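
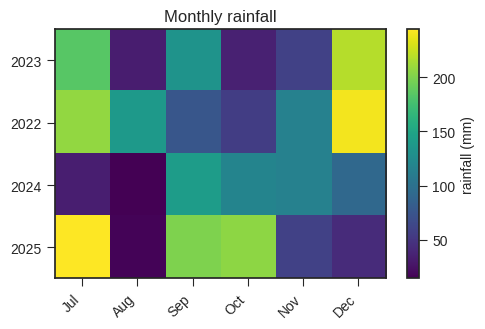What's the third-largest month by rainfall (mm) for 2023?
Sep

Top 4 for 2023: Dec ≈ 220, Jul ≈ 180, Sep ≈ 140, Nov ≈ 60.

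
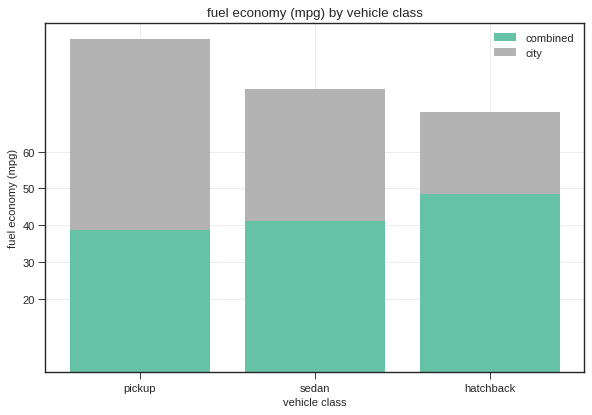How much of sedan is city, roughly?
city top ≈ 80, bottom ≈ 40; segment ≈ 40.

≈ 40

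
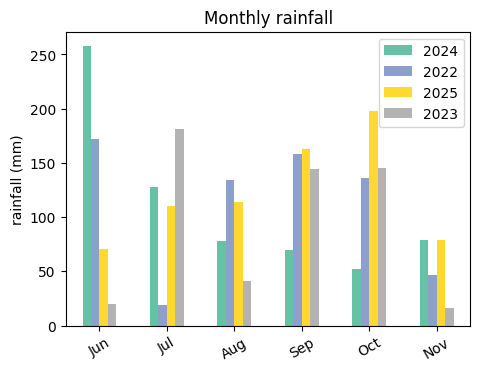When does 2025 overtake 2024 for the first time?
Jul: 2025 ≈ 100 vs 2024 ≈ 125 (not yet); Aug: 2025 ≈ 125 vs 2024 ≈ 75 (first crossover).

Aug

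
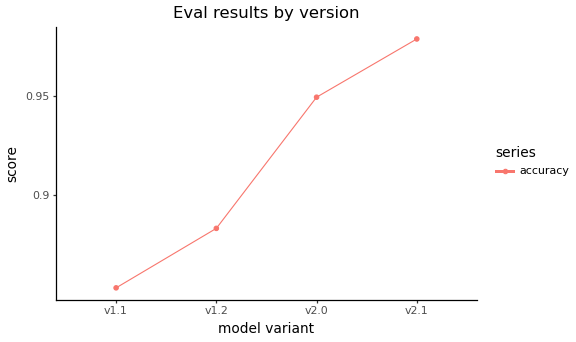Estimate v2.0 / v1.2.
v2.0 ≈ 0.94, v1.2 ≈ 0.88; 0.94/0.88 ≈ 1.07.

≈ 1.07×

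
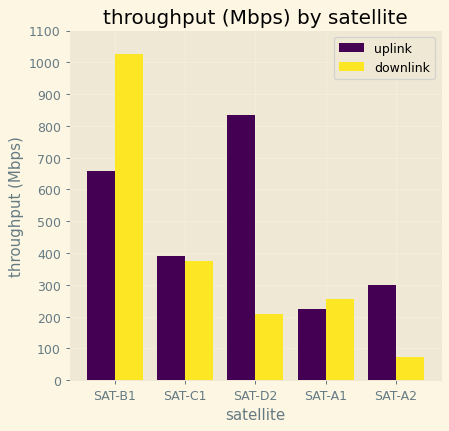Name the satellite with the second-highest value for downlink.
Top 3 for downlink: SAT-B1 ≈ 1000, SAT-C1 ≈ 400, SAT-A1 ≈ 300.

SAT-C1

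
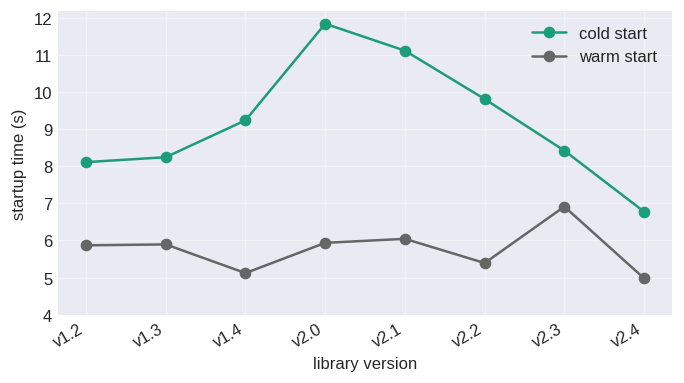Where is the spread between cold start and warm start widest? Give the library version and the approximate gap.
v2.0: cold start ≈ 12, warm start ≈ 6 → gap ≈ 6. Next-largest (v2.1) is only ≈ 5.

v2.0, ≈ 6 s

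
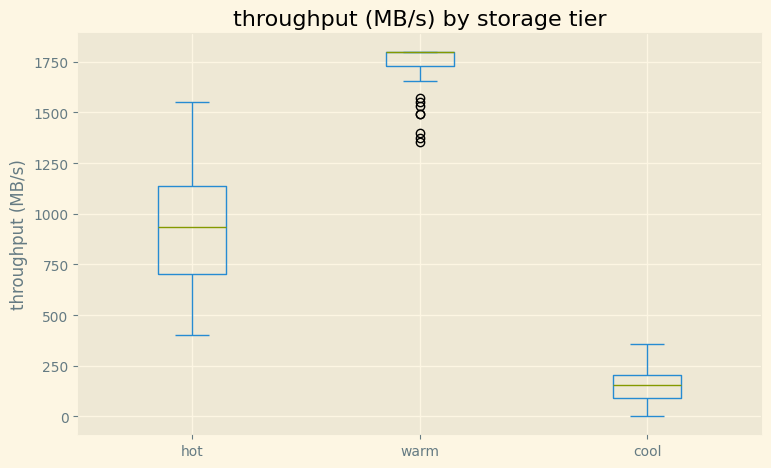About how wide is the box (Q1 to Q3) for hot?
≈ 400

Q3 ≈ 1200, Q1 ≈ 800; IQR ≈ 400.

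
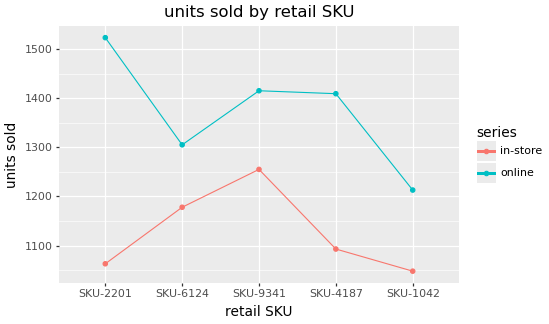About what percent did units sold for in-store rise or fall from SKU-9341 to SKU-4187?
≈ -12%

SKU-9341 ≈ 1250, SKU-4187 ≈ 1100; (1100 − 1250) / 1250 ≈ -12%.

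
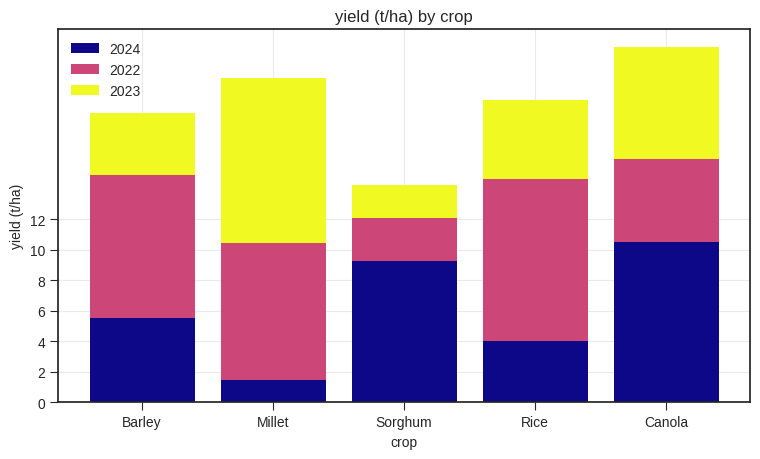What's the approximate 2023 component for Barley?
2023 top ≈ 18, bottom ≈ 14; segment ≈ 4.

≈ 4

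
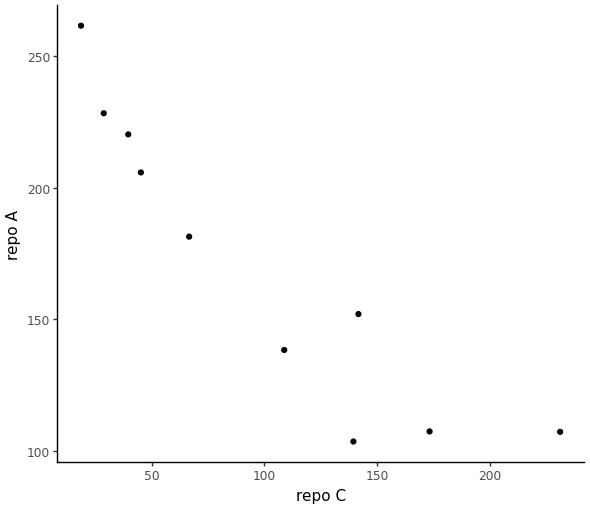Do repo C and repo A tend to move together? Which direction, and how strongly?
negative, strong

Points are negatively correlated; strong (|r| ≈ 0.9).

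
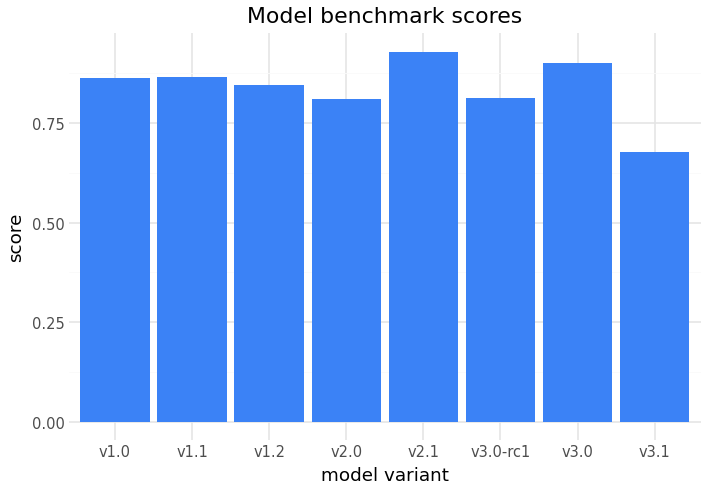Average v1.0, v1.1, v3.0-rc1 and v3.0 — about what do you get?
≈ 0.88

(0.9 + 0.9 + 0.8 + 0.9) / 4 ≈ 0.88.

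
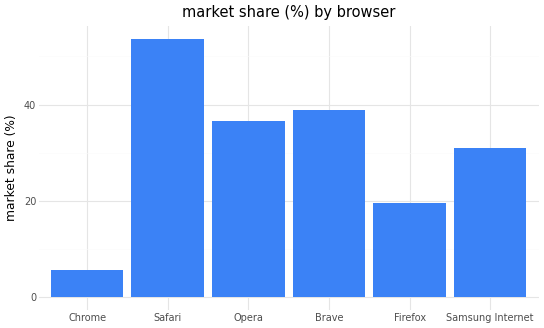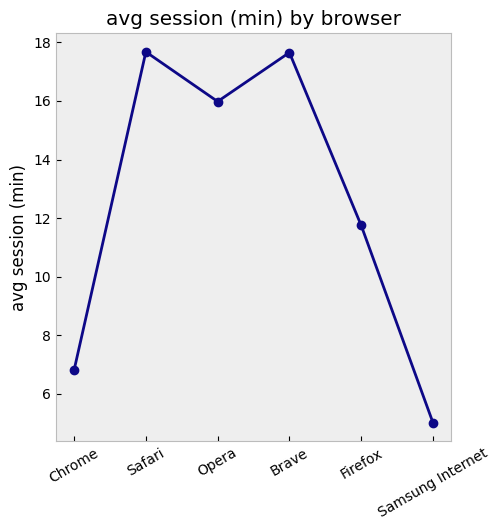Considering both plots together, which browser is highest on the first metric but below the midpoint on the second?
Samsung Internet

Chart 2 median avg session (min) ≈ 14; below-median browsers: Chrome, Firefox, Samsung Internet. Among those, Samsung Internet has the highest market share (%) (≈ 30).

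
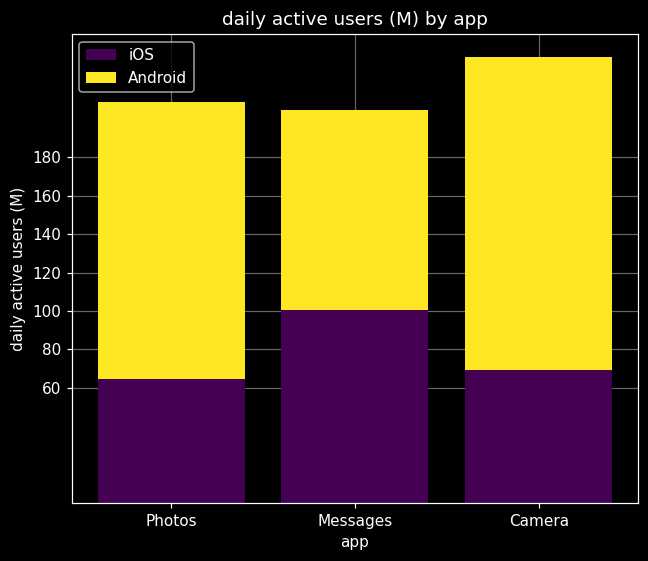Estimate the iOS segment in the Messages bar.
≈ 100

iOS top ≈ 100, bottom ≈ 0; segment ≈ 100.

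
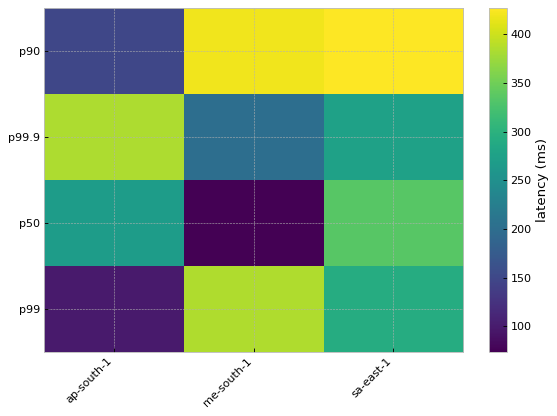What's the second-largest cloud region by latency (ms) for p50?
ap-south-1

Top 3 for p50: sa-east-1 ≈ 350, ap-south-1 ≈ 250, me-south-1 ≈ 50.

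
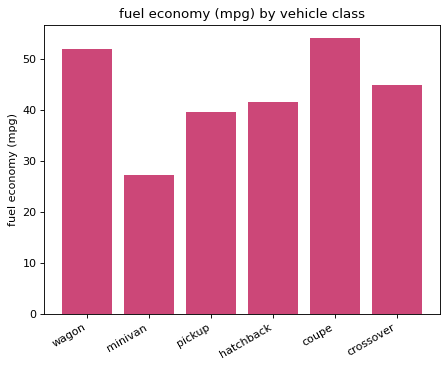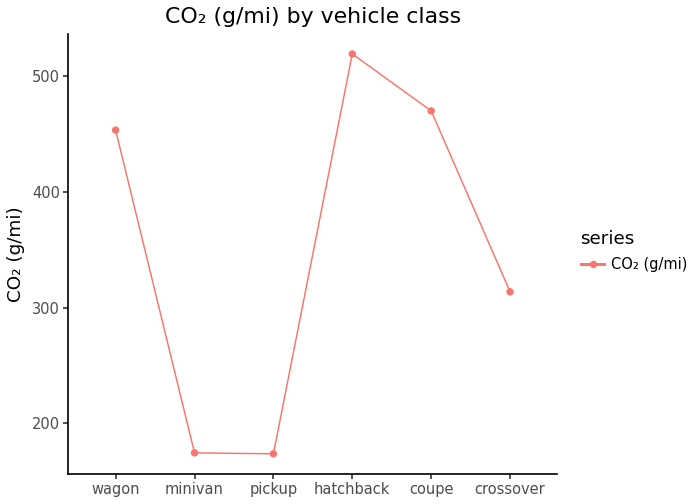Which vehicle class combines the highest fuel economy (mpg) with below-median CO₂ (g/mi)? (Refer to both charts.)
Chart 2 median CO₂ (g/mi) ≈ 400; below-median vehicle classes: minivan, pickup, crossover. Among those, crossover has the highest fuel economy (mpg) (≈ 45).

crossover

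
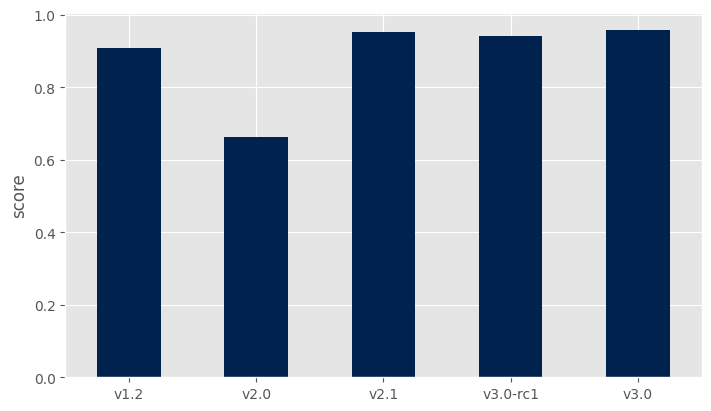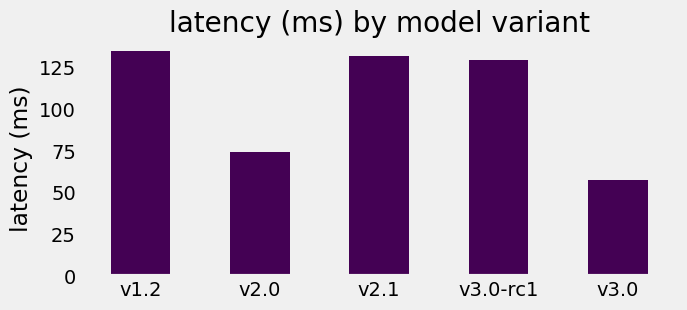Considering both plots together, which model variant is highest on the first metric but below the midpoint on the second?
v3.0

Chart 2 median latency (ms) ≈ 120; below-median model variants: v2.0, v3.0. Among those, v3.0 has the highest score (≈ 1).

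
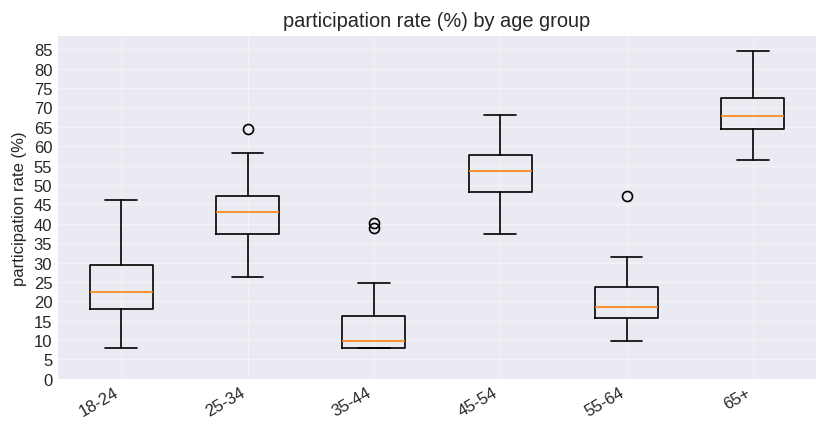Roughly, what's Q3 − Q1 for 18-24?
≈ 10

Q3 ≈ 30, Q1 ≈ 20; IQR ≈ 10.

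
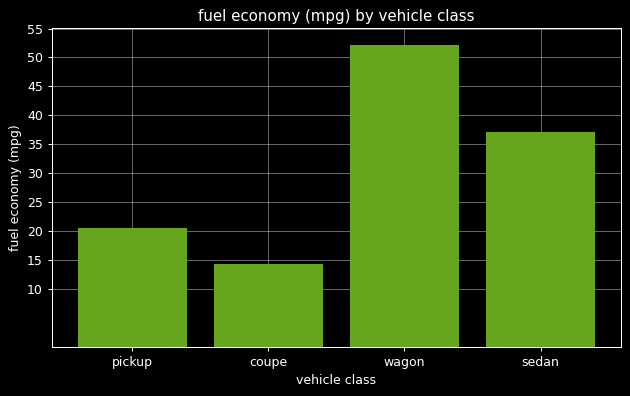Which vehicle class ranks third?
Top 4: wagon ≈ 50, sedan ≈ 35, pickup ≈ 20, coupe ≈ 15.

pickup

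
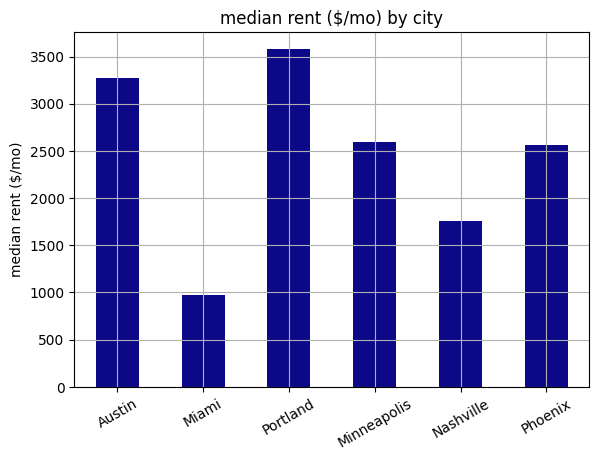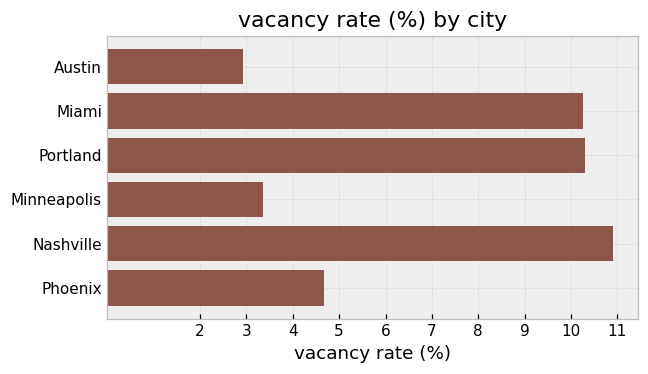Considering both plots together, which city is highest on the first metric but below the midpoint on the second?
Chart 2 median vacancy rate (%) ≈ 7; below-median cities: Austin, Minneapolis, Phoenix. Among those, Austin has the highest median rent ($/mo) (≈ 3500).

Austin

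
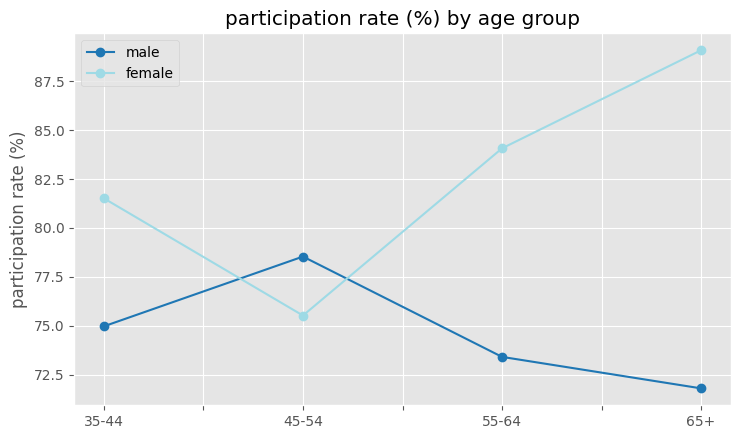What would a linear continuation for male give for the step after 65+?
Last three: 78, 74, 72 → slope ≈ -3/step → next ≈ 69.

≈ 69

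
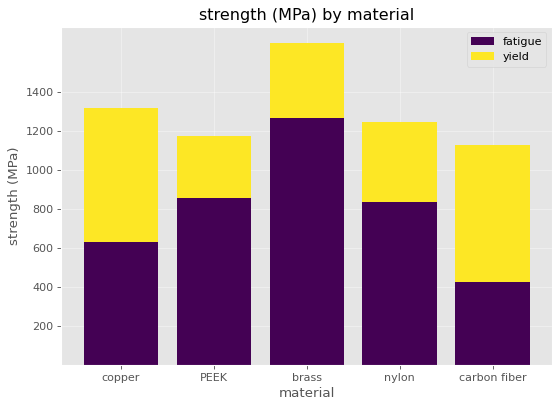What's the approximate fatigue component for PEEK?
≈ 800

fatigue top ≈ 800, bottom ≈ 0; segment ≈ 800.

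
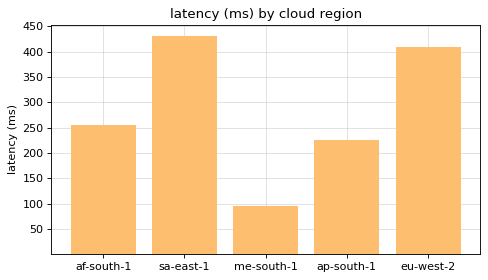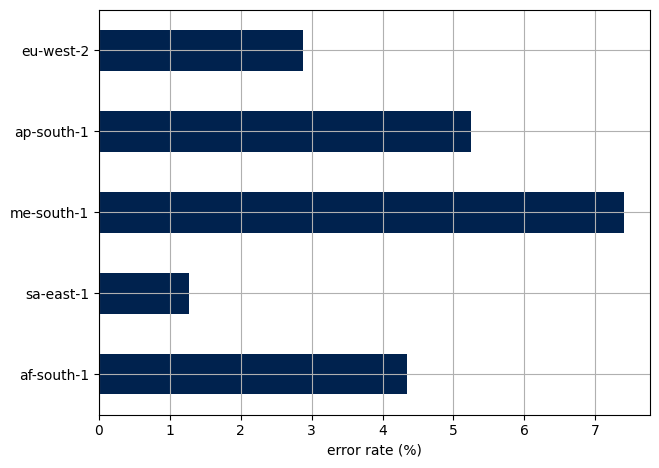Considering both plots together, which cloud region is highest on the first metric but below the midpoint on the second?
sa-east-1

Chart 2 median error rate (%) ≈ 4; below-median cloud regions: sa-east-1, eu-west-2. Among those, sa-east-1 has the highest latency (ms) (≈ 450).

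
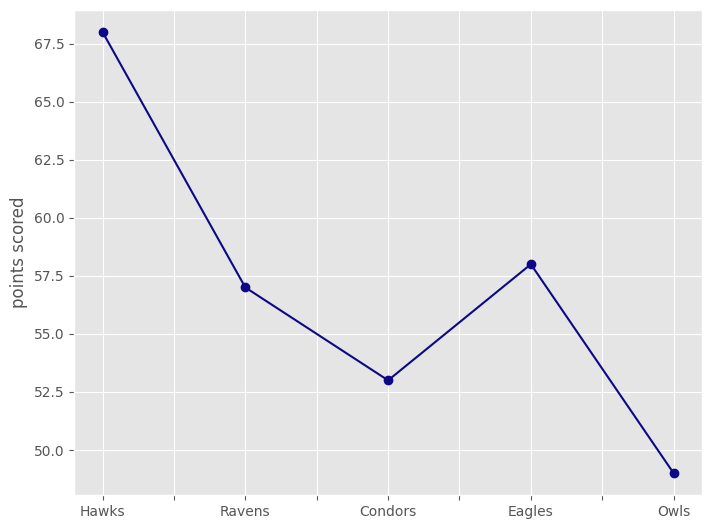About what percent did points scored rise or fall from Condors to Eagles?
≈ +11.5%

Condors ≈ 52, Eagles ≈ 58; (58 − 52) / 52 ≈ +11.5%.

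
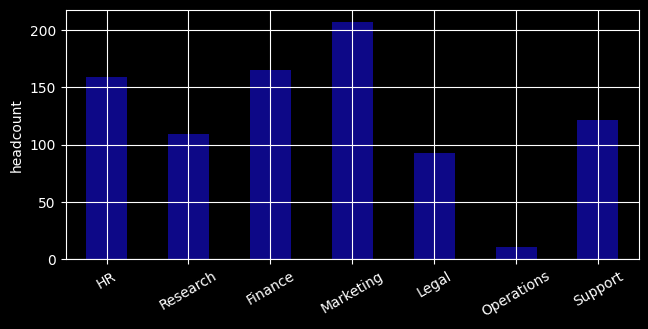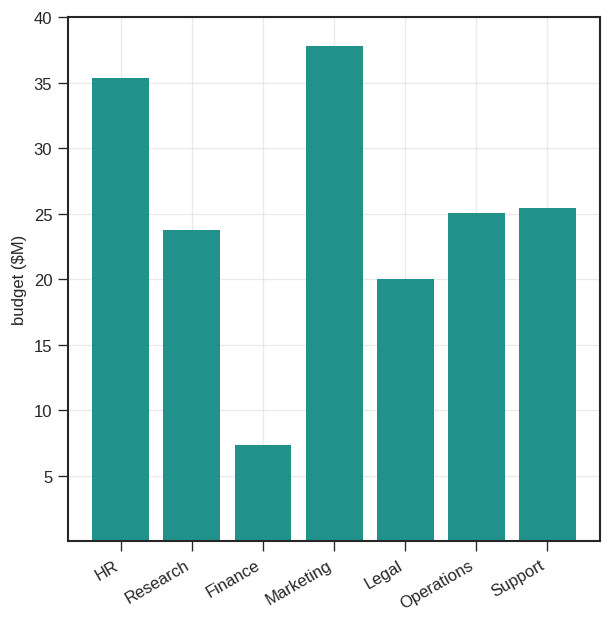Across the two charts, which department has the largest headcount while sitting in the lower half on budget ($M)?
Chart 2 median budget ($M) ≈ 25; below-median departments: Research, Finance, Legal. Among those, Finance has the highest headcount (≈ 160).

Finance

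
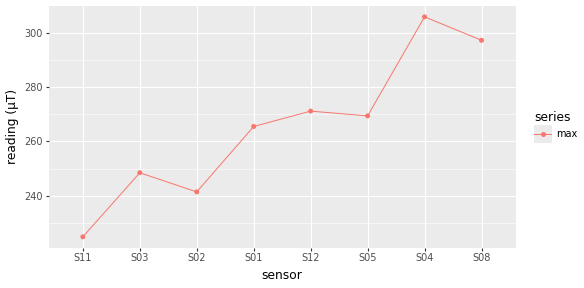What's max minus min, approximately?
Max S04 ≈ 310, min S11 ≈ 220; range ≈ 90.

≈ 90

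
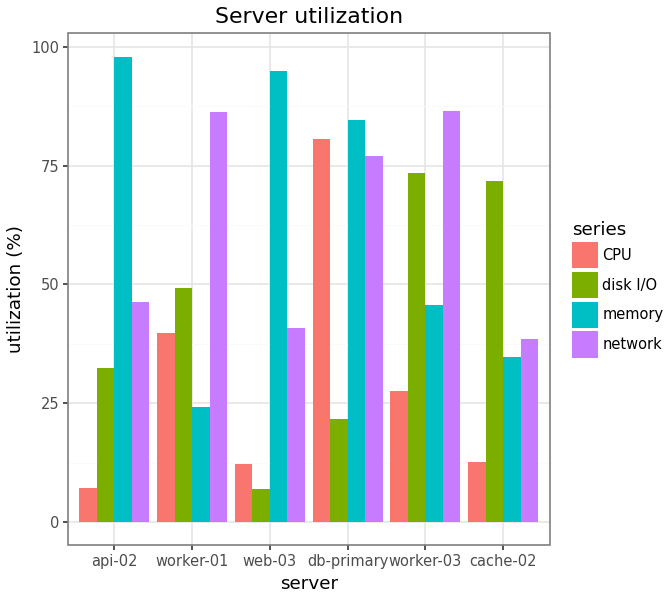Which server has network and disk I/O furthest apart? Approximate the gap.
db-primary: network ≈ 80, disk I/O ≈ 20 → gap ≈ 60. Next-largest (worker-01) is only ≈ 40.

db-primary, ≈ 60 %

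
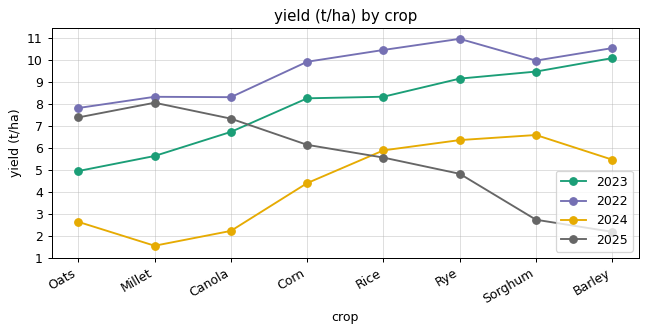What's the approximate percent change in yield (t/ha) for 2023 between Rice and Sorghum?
≈ +12.5%

Rice ≈ 8, Sorghum ≈ 9; (9 − 8) / 8 ≈ +12.5%.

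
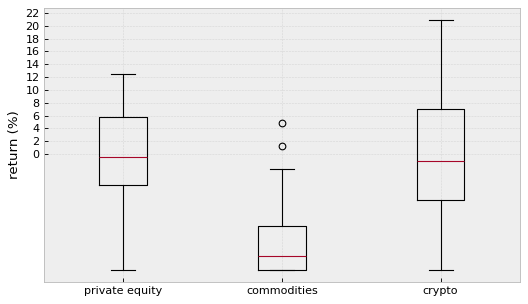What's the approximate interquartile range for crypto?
≈ 16

Q3 ≈ 8, Q1 ≈ -8; IQR ≈ 16.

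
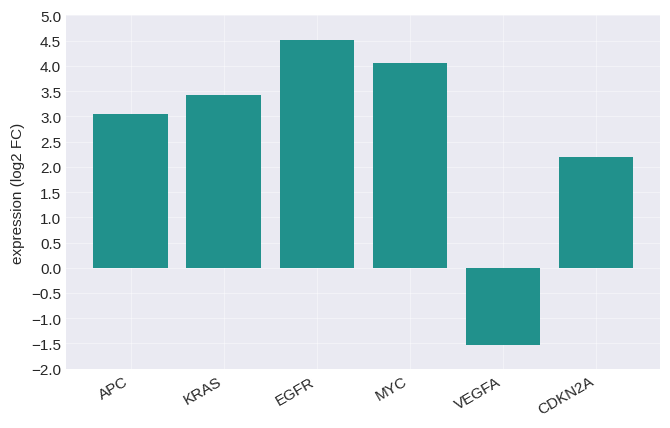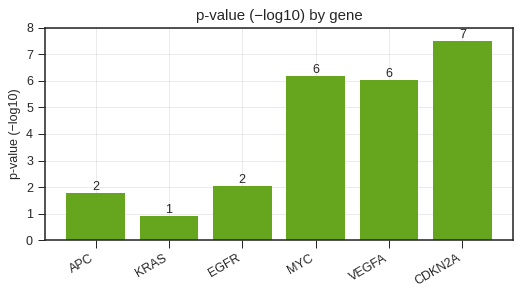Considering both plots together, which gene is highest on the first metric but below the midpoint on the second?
EGFR

Chart 2 median p-value (−log10) ≈ 4; below-median genes: APC, KRAS, EGFR. Among those, EGFR has the highest expression (log2 FC) (≈ 4.5).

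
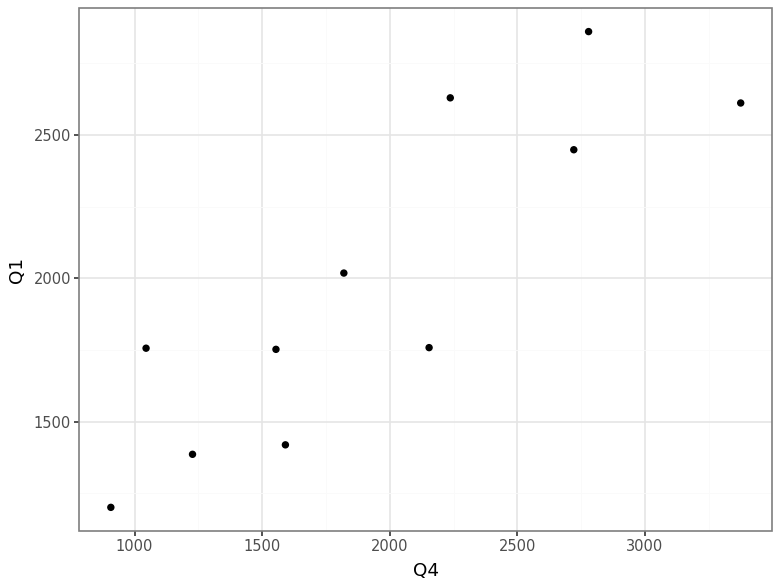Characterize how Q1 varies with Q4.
positive, strong

Points are positively correlated; strong (|r| ≈ 0.9).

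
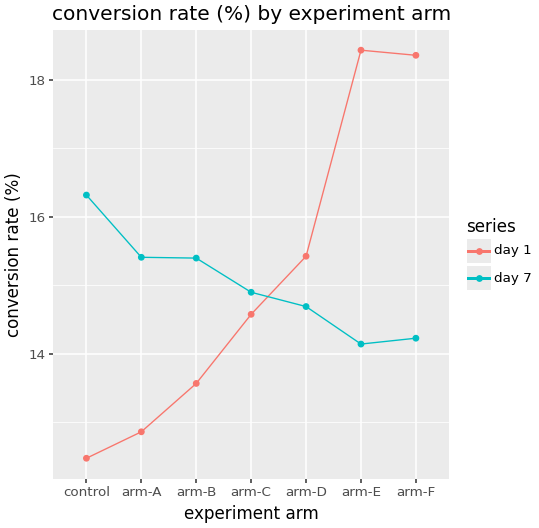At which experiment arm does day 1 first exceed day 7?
arm-D

arm-C: day 1 ≈ 14.5 vs day 7 ≈ 15.0 (not yet); arm-D: day 1 ≈ 15.5 vs day 7 ≈ 14.5 (first crossover).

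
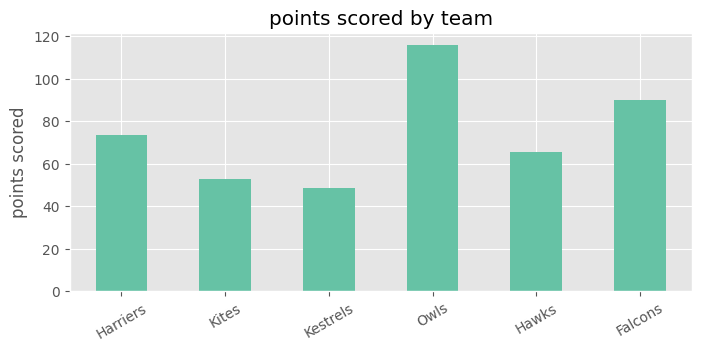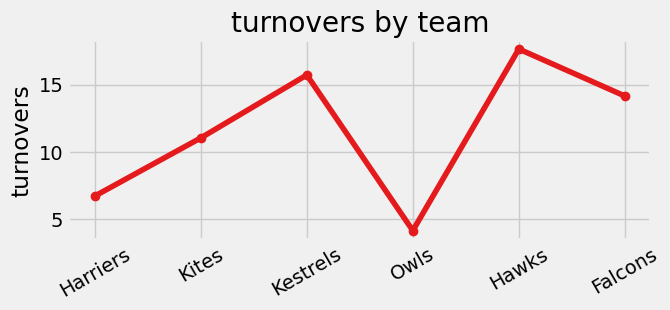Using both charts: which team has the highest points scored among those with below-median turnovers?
Owls

Chart 2 median turnovers ≈ 12; below-median teams: Harriers, Kites, Owls. Among those, Owls has the highest points scored (≈ 120).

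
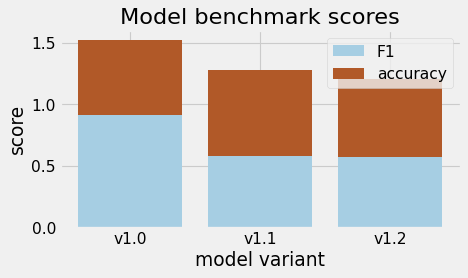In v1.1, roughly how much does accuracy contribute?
accuracy top ≈ 1.2, bottom ≈ 0.6; segment ≈ 0.6.

≈ 0.6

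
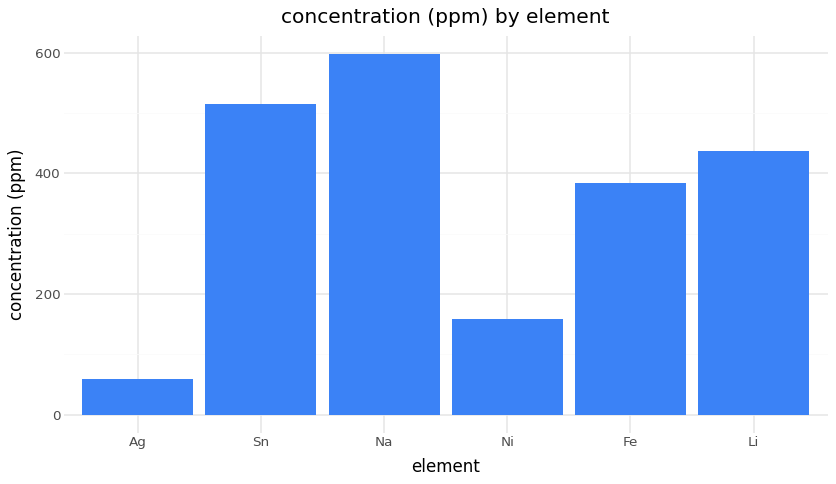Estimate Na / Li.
Na ≈ 600, Li ≈ 450; 600/450 ≈ 1.33.

≈ 1.33×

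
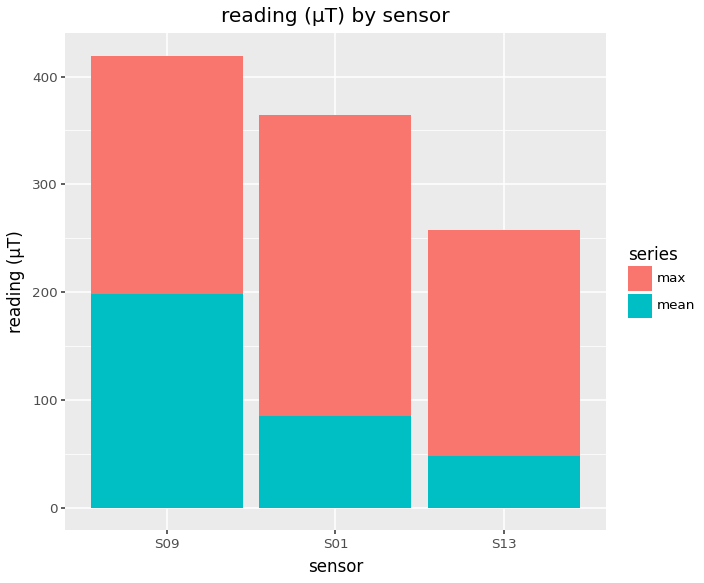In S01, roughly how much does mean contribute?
mean top ≈ 100, bottom ≈ 0; segment ≈ 100.

≈ 100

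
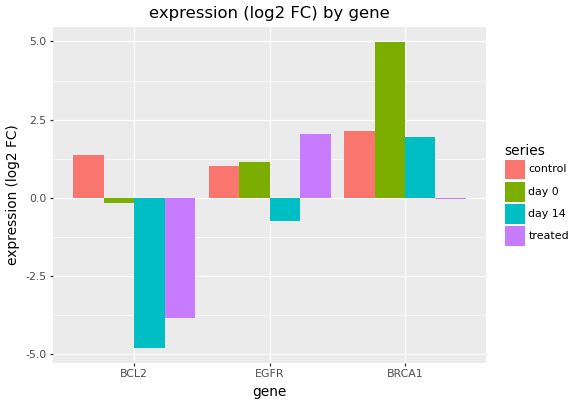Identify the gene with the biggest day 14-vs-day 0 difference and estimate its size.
BCL2, ≈ 5 log2 FC

BCL2: day 14 ≈ -5, day 0 ≈ 0 → gap ≈ 5. Next-largest (BRCA1) is only ≈ 3.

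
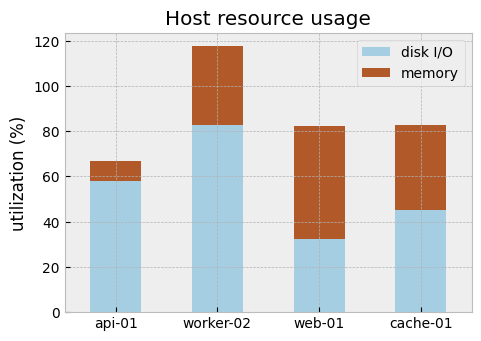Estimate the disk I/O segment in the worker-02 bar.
≈ 80

disk I/O top ≈ 80, bottom ≈ 0; segment ≈ 80.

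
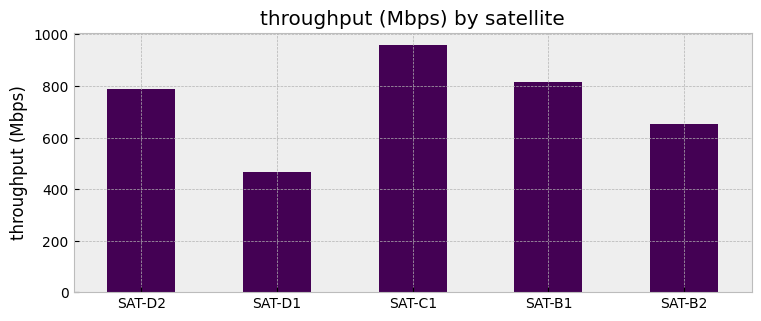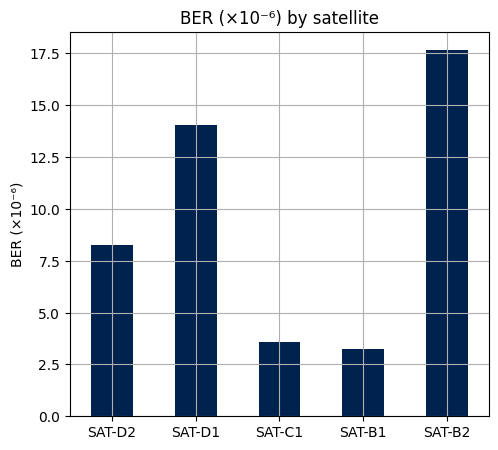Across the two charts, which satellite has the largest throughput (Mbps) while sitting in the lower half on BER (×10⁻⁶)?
Chart 2 median BER (×10⁻⁶) ≈ 8; below-median satellites: SAT-C1, SAT-B1. Among those, SAT-C1 has the highest throughput (Mbps) (≈ 1000).

SAT-C1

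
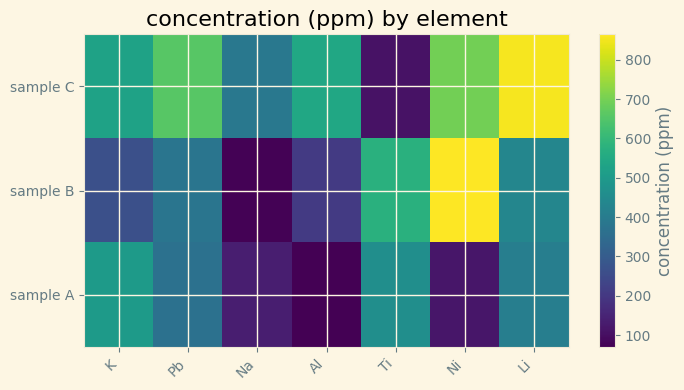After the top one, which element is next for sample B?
Top 3 for sample B: Ni ≈ 900, Ti ≈ 600, Li ≈ 400.

Ti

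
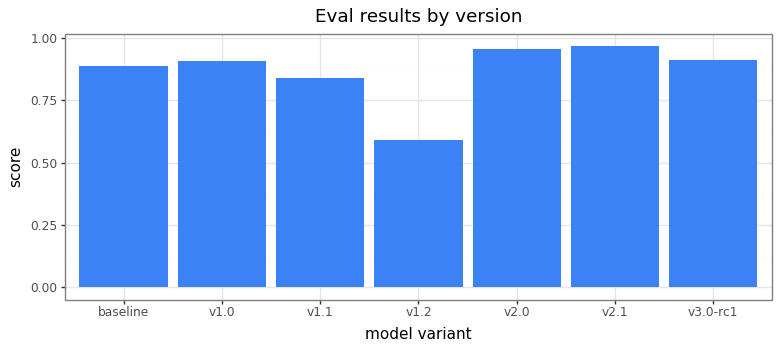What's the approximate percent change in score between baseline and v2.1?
≈ +11.1%

baseline ≈ 0.9, v2.1 ≈ 1.0; (1.0 − 0.9) / 0.9 ≈ +11.1%.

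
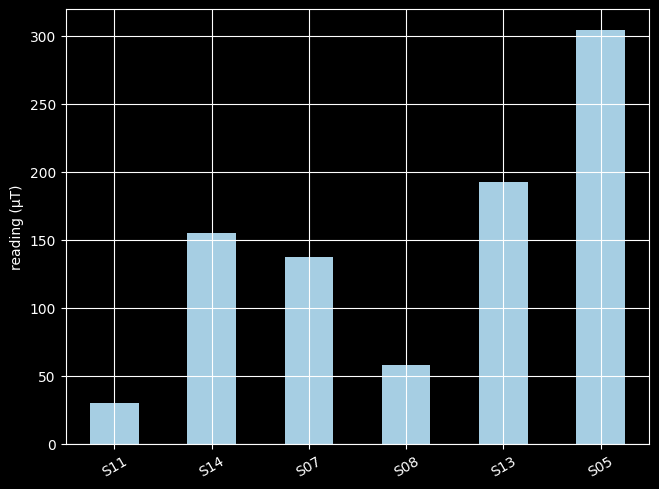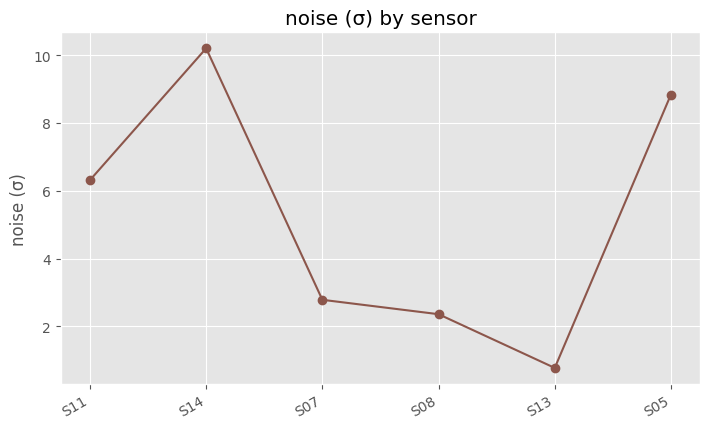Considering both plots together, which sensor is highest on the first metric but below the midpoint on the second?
S13

Chart 2 median noise (σ) ≈ 5; below-median sensors: S07, S08, S13. Among those, S13 has the highest reading (µT) (≈ 200).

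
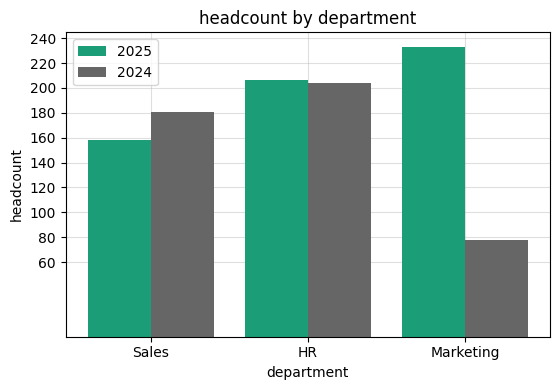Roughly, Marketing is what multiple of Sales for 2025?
≈ 1.5×

Marketing ≈ 240, Sales ≈ 160; 240/160 ≈ 1.5.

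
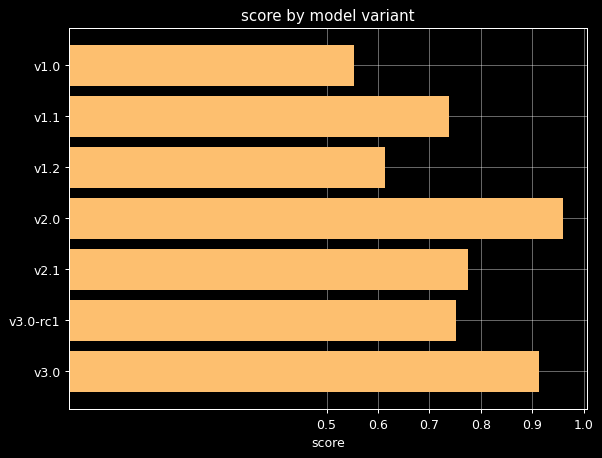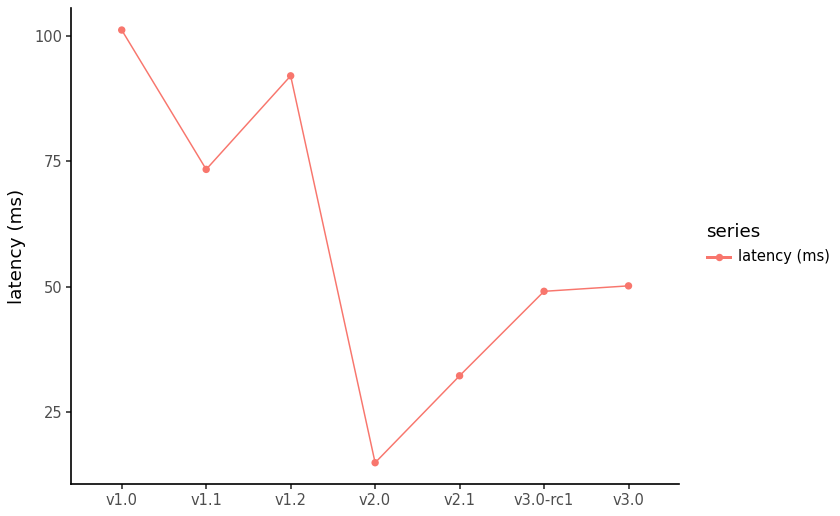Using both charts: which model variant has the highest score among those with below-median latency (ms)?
Chart 2 median latency (ms) ≈ 50; below-median model variants: v2.0, v2.1, v3.0-rc1. Among those, v2.0 has the highest score (≈ 1).

v2.0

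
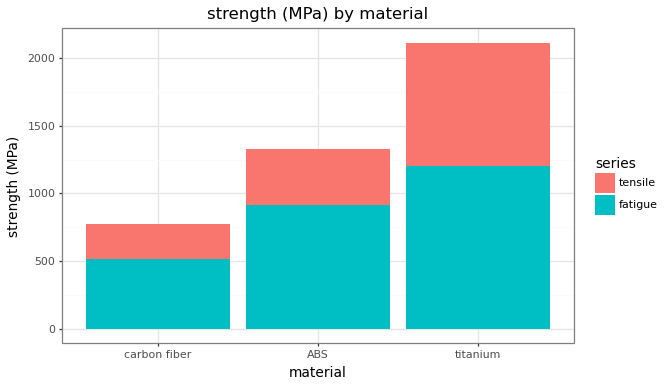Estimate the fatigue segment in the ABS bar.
fatigue top ≈ 1000, bottom ≈ 0; segment ≈ 1000.

≈ 1000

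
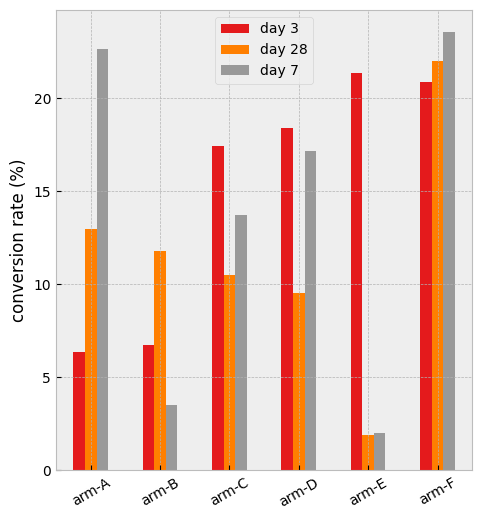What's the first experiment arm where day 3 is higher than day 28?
arm-B: day 3 ≈ 6 vs day 28 ≈ 12 (not yet); arm-C: day 3 ≈ 18 vs day 28 ≈ 10 (first crossover).

arm-C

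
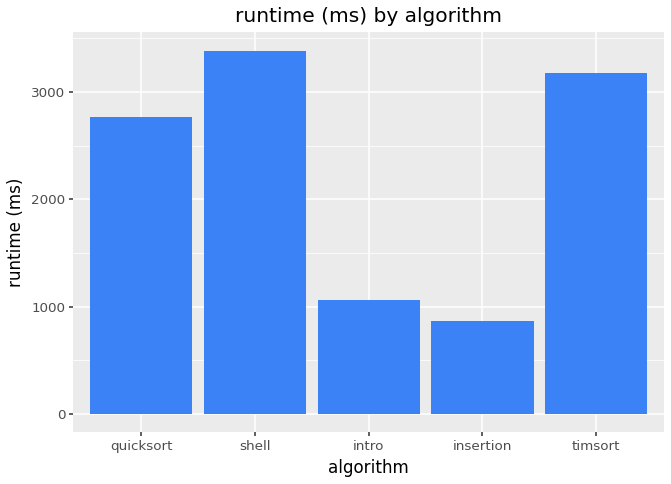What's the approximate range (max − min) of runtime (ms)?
Max shell ≈ 3500, min insertion ≈ 1000; range ≈ 2500.

≈ 2500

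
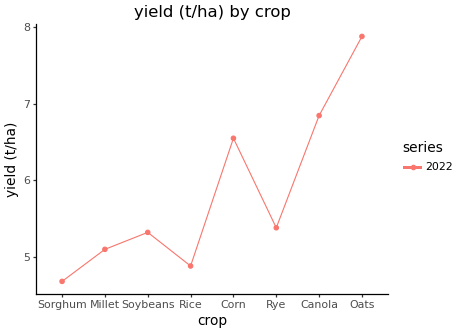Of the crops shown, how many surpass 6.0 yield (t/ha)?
3

Above 6.0: Corn, Canola, Oats.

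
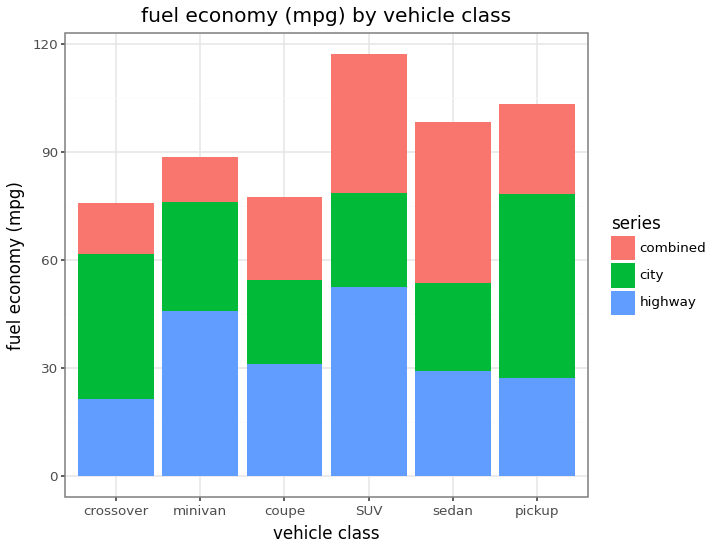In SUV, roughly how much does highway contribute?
≈ 50

highway top ≈ 50, bottom ≈ 0; segment ≈ 50.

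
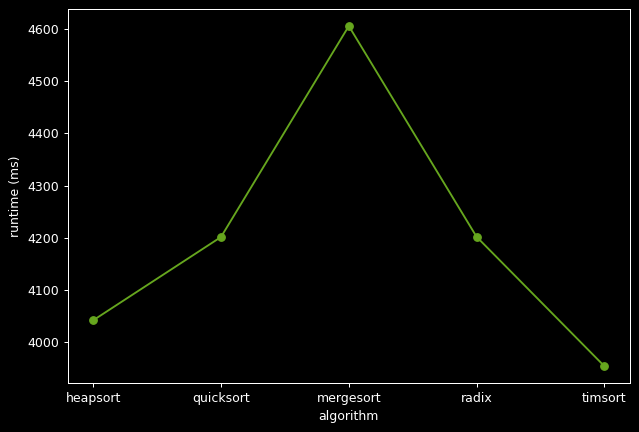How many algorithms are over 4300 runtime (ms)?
Above 4300: mergesort.

1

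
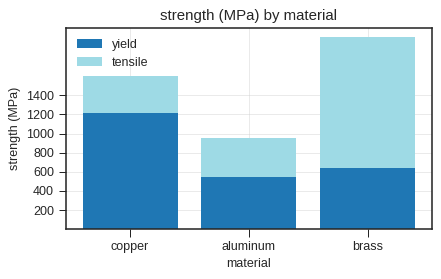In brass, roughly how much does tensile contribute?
≈ 1400

tensile top ≈ 2000, bottom ≈ 600; segment ≈ 1400.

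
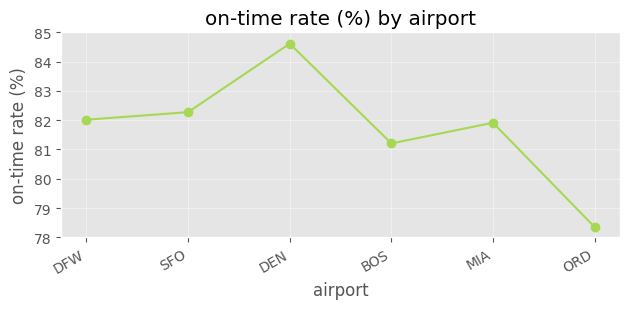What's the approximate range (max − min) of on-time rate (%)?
Max DEN ≈ 85, min ORD ≈ 78; range ≈ 7.

≈ 7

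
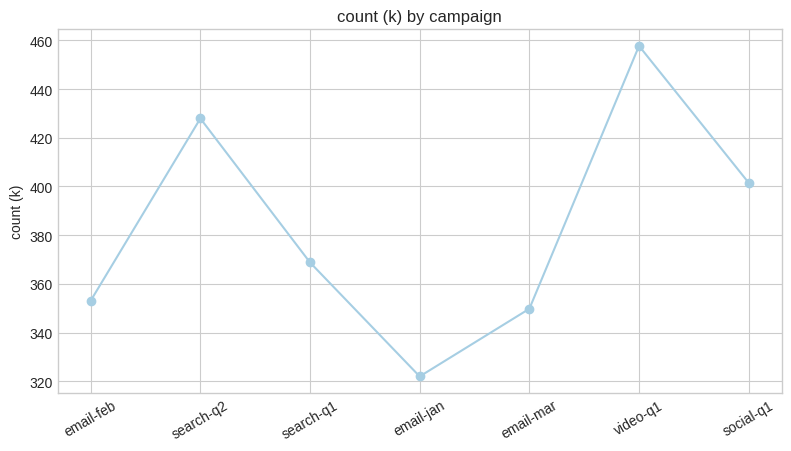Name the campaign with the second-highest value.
Top 3: video-q1 ≈ 460, search-q2 ≈ 420, social-q1 ≈ 400.

search-q2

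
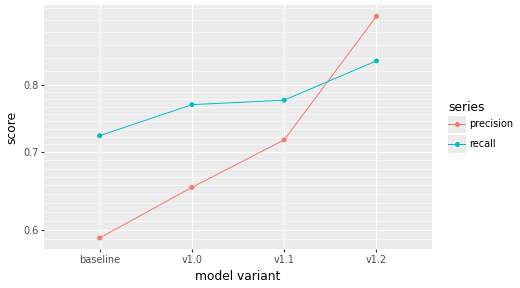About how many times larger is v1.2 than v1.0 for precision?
≈ 1.38×

v1.2 ≈ 0.90, v1.0 ≈ 0.65; 0.90/0.65 ≈ 1.38.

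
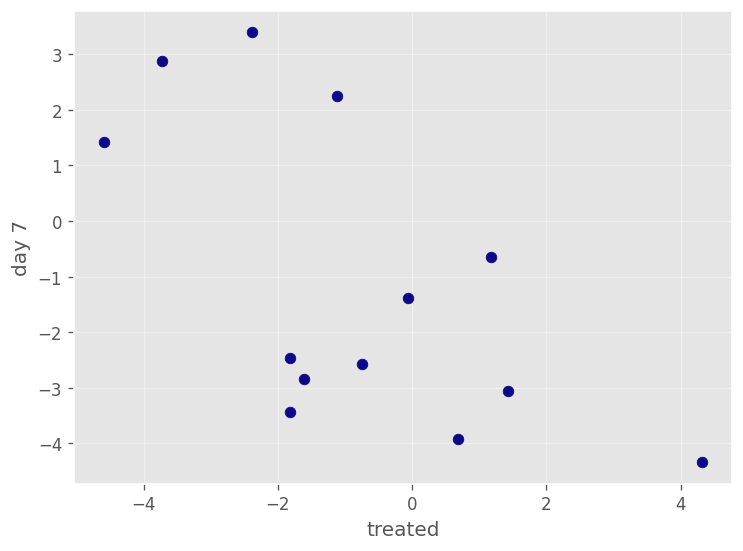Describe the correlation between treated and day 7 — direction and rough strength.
Points are negatively correlated; moderate (|r| ≈ 0.6).

negative, moderate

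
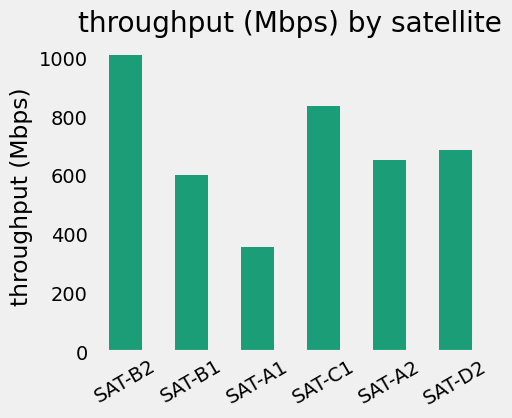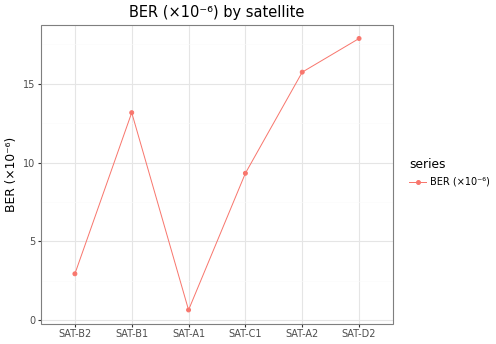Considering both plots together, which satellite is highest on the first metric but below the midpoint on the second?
SAT-B2

Chart 2 median BER (×10⁻⁶) ≈ 12; below-median satellites: SAT-B2, SAT-A1, SAT-C1. Among those, SAT-B2 has the highest throughput (Mbps) (≈ 1000).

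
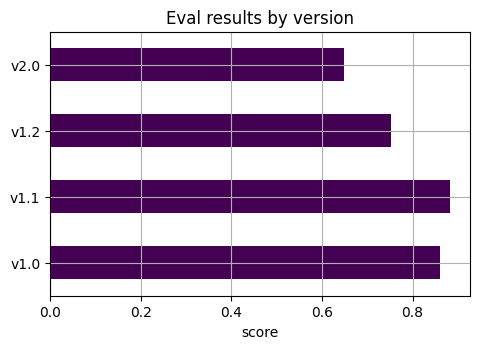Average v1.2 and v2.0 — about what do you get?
(0.8 + 0.6) / 2 ≈ 0.7.

≈ 0.7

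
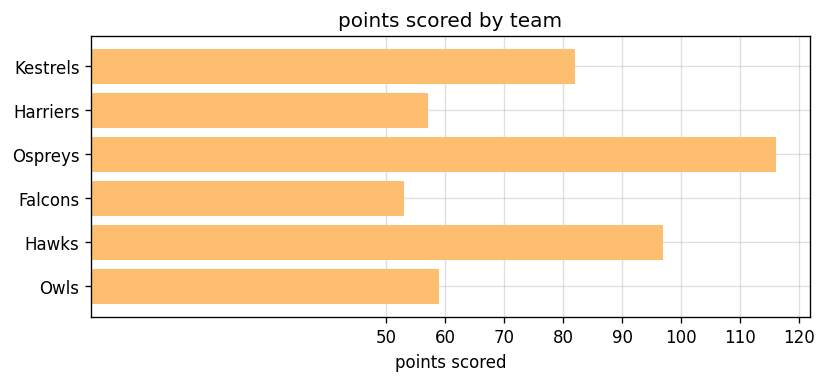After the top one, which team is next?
Hawks

Top 3: Ospreys ≈ 120, Hawks ≈ 100, Kestrels ≈ 80.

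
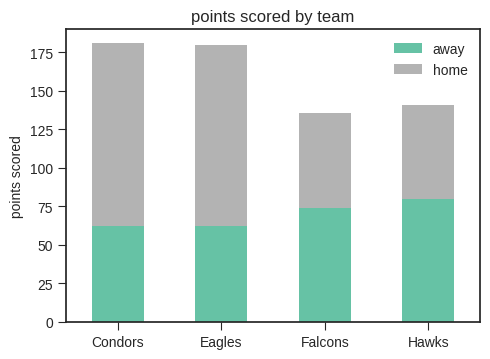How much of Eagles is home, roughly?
home top ≈ 180, bottom ≈ 60; segment ≈ 120.

≈ 120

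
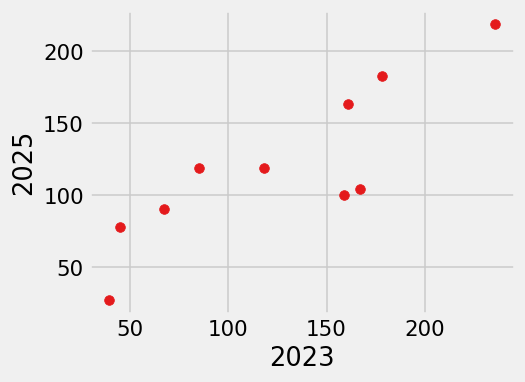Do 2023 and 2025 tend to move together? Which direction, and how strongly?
Points are positively correlated; strong (|r| ≈ 0.9).

positive, strong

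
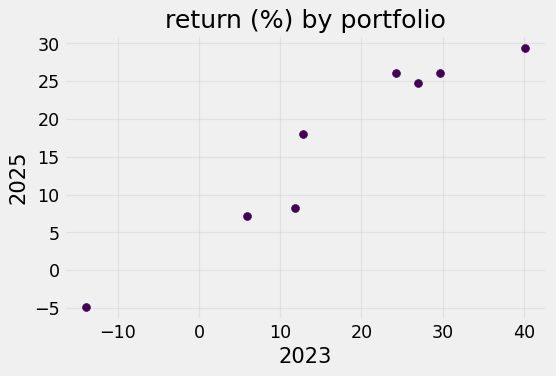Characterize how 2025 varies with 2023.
positive, strong

Points are positively correlated; strong (|r| ≈ 1.0).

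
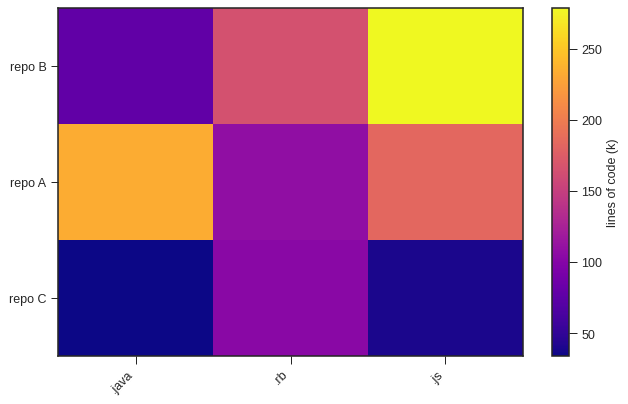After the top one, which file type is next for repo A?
Top 3 for repo A: .java ≈ 225, .js ≈ 175, .rb ≈ 100.

.js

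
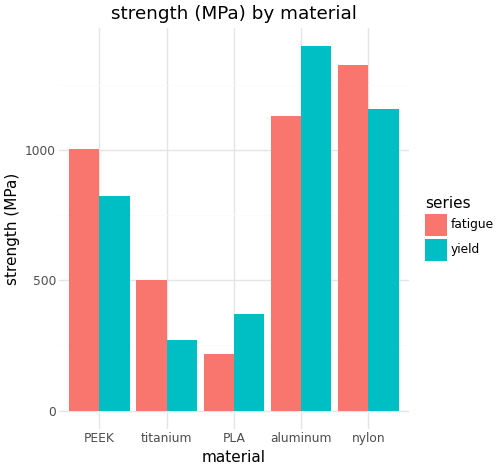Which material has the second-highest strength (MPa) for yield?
nylon

Top 3 for yield: aluminum ≈ 1400, nylon ≈ 1200, PEEK ≈ 800.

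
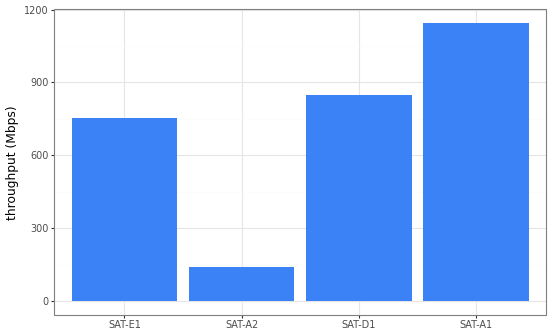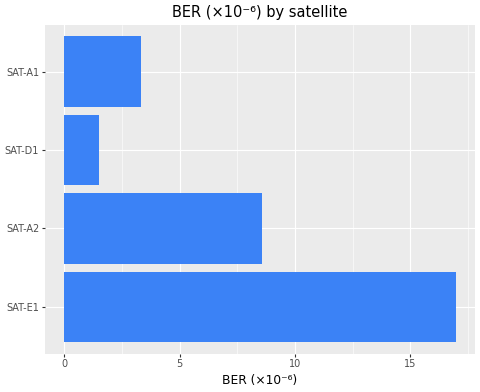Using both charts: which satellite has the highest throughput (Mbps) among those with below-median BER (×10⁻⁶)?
SAT-A1

Chart 2 median BER (×10⁻⁶) ≈ 6; below-median satellites: SAT-D1, SAT-A1. Among those, SAT-A1 has the highest throughput (Mbps) (≈ 1200).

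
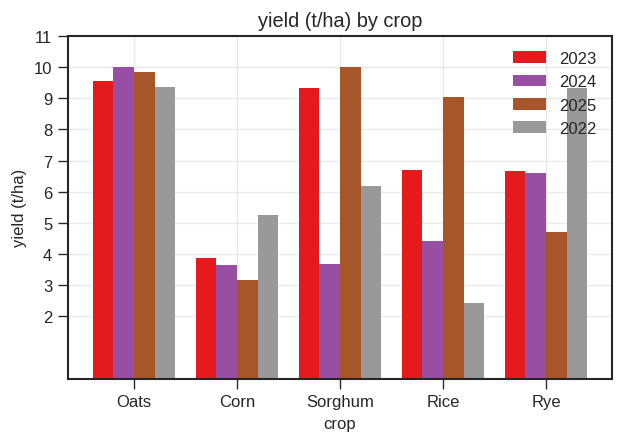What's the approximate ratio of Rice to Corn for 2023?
Rice ≈ 7, Corn ≈ 4; 7/4 ≈ 1.75.

≈ 1.75×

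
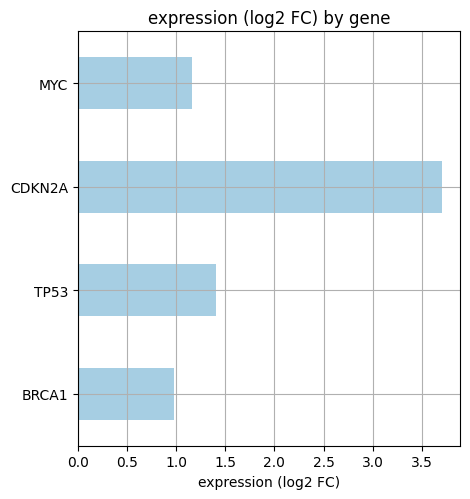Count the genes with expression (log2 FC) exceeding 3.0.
1

Above 3.0: CDKN2A.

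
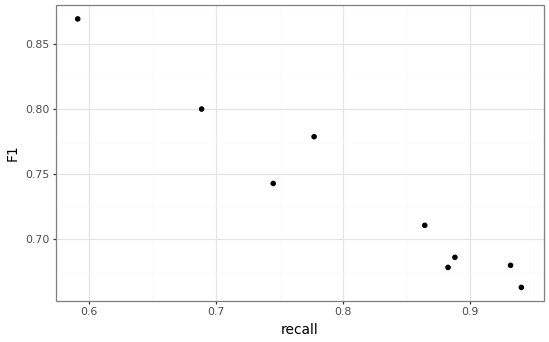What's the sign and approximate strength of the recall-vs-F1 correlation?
negative, strong

Points are negatively correlated; strong (|r| ≈ 1.0).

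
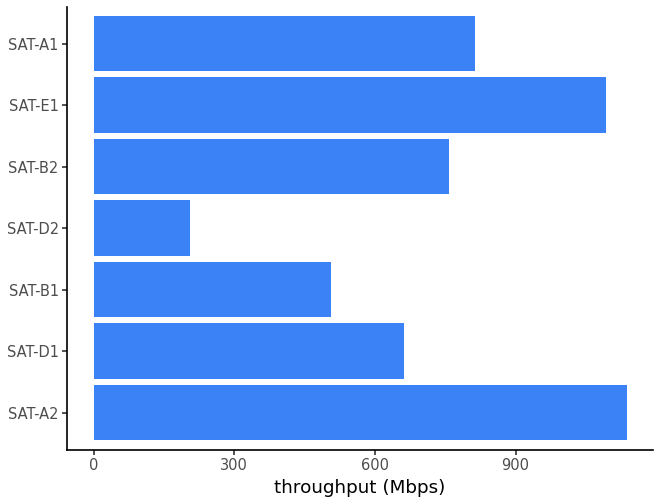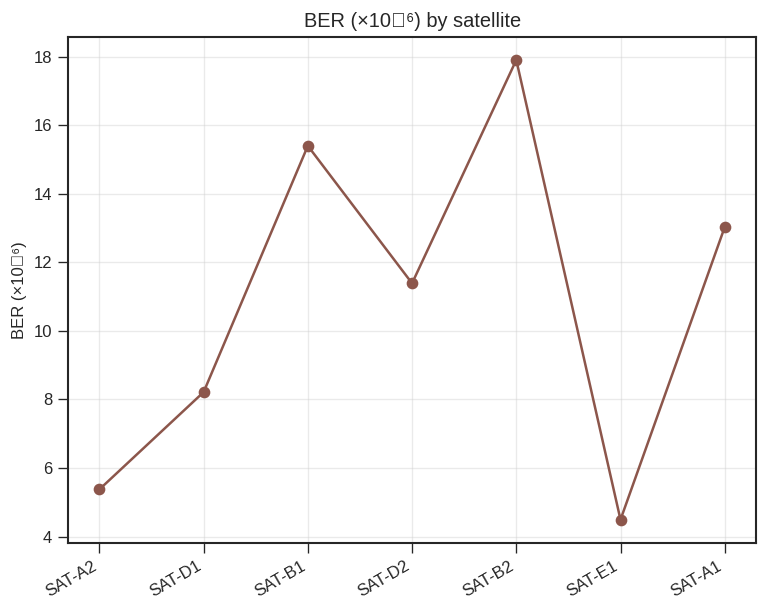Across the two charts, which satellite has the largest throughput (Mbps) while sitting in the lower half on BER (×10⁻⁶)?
Chart 2 median BER (×10⁻⁶) ≈ 12; below-median satellites: SAT-A2, SAT-D1, SAT-E1. Among those, SAT-A2 has the highest throughput (Mbps) (≈ 1200).

SAT-A2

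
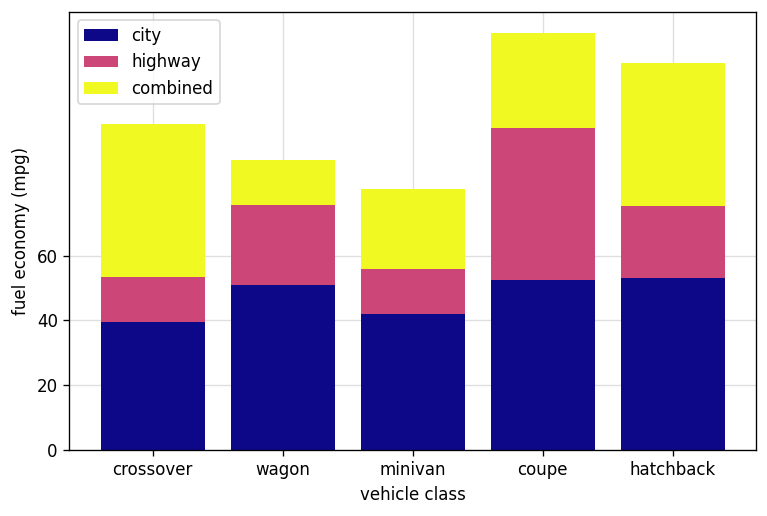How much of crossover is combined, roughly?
≈ 40

combined top ≈ 100, bottom ≈ 60; segment ≈ 40.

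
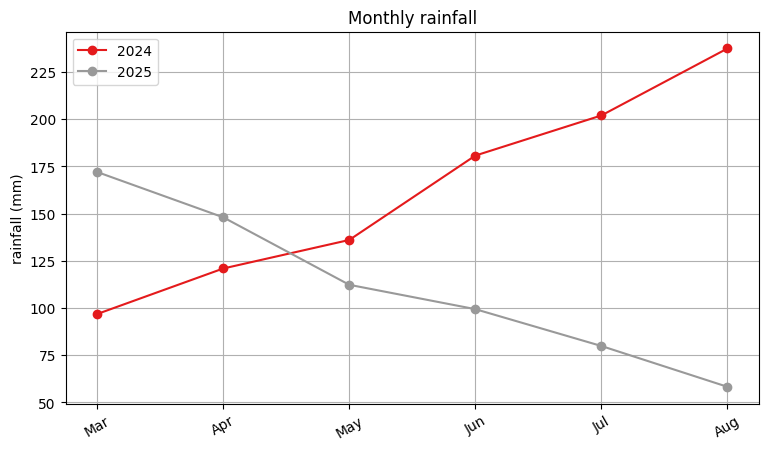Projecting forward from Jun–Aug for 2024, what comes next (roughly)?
≈ 270

Last three: 180, 200, 240 → slope ≈ 30/step → next ≈ 270.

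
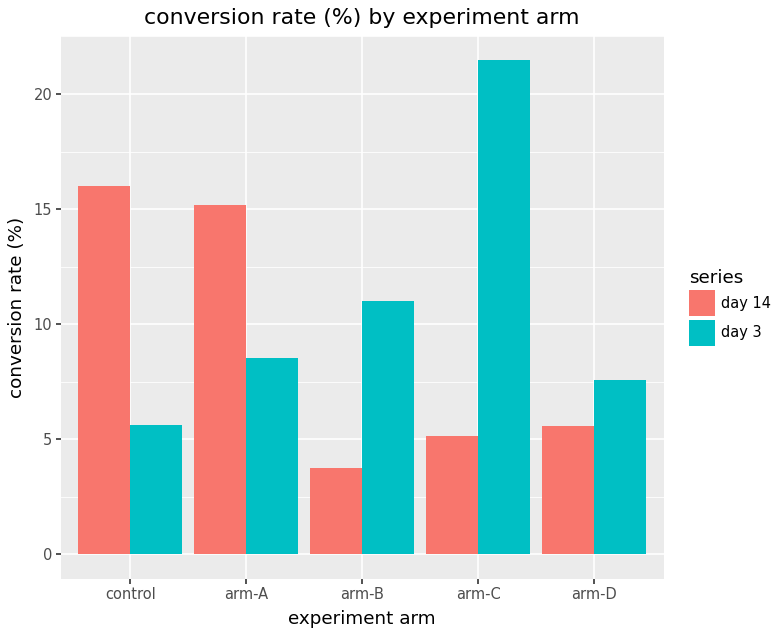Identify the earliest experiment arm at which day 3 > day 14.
arm-B

arm-A: day 3 ≈ 8 vs day 14 ≈ 16 (not yet); arm-B: day 3 ≈ 12 vs day 14 ≈ 4 (first crossover).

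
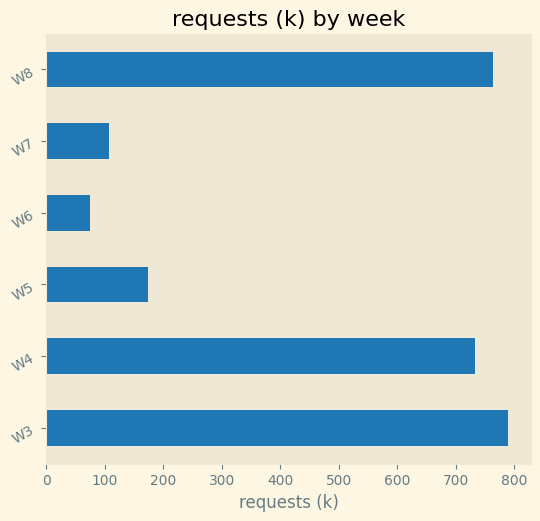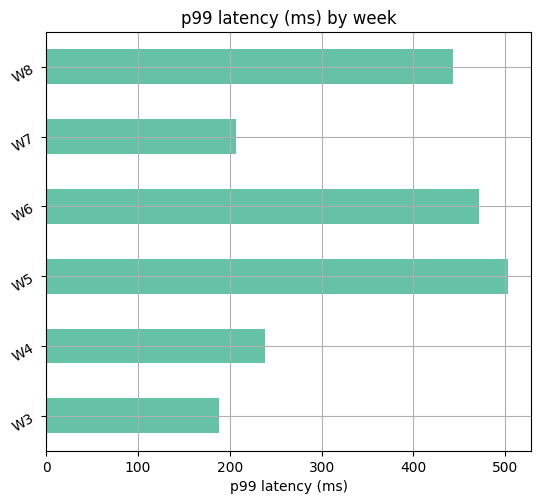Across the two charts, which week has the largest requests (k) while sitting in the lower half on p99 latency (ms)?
W3

Chart 2 median p99 latency (ms) ≈ 350; below-median weeks: W3, W4, W7. Among those, W3 has the highest requests (k) (≈ 800).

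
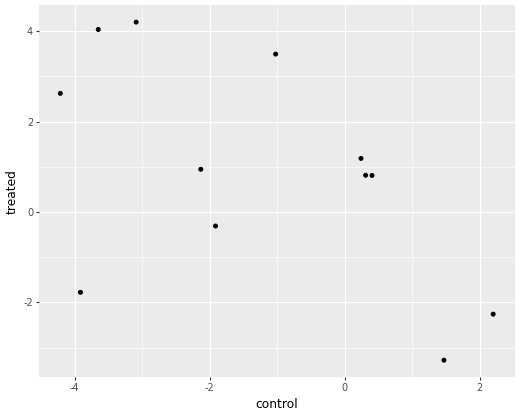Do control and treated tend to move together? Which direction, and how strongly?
negative, moderate

Points are negatively correlated; moderate (|r| ≈ 0.5).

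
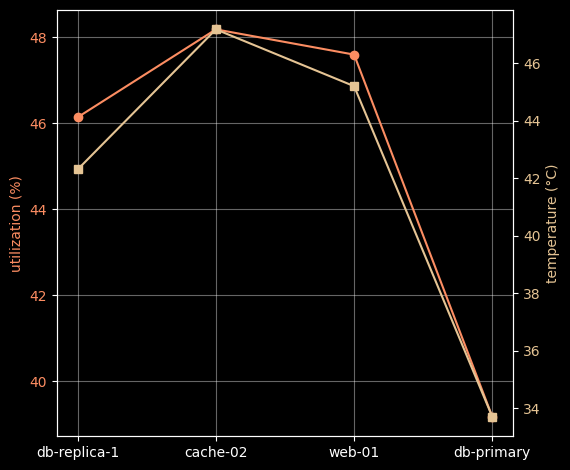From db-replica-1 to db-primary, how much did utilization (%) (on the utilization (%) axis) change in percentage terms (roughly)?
≈ -15.2%

db-replica-1 ≈ 46, db-primary ≈ 39; (39 − 46) / 46 ≈ -15.2%.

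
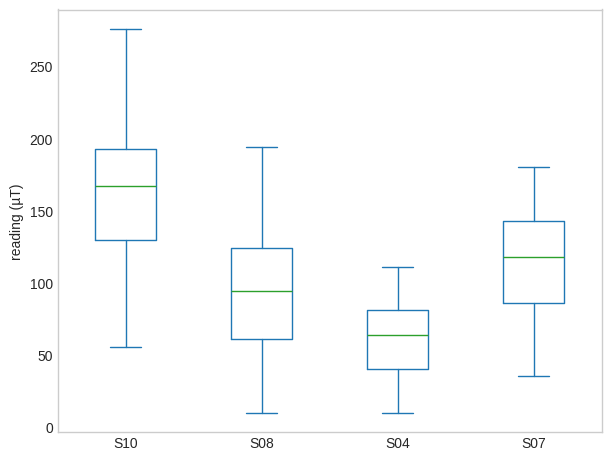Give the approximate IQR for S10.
Q3 ≈ 190, Q1 ≈ 130; IQR ≈ 60.

≈ 60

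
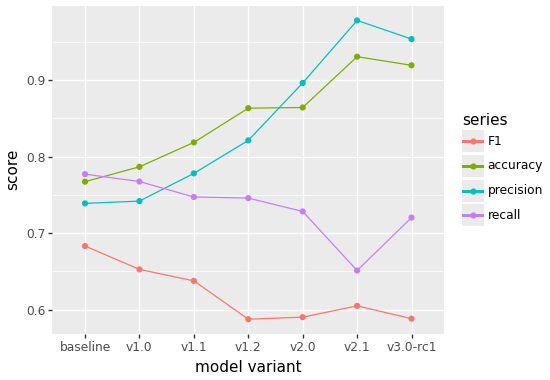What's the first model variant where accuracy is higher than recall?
v1.0

baseline: accuracy ≈ 0.75 vs recall ≈ 0.80 (not yet); v1.0: accuracy ≈ 0.80 vs recall ≈ 0.75 (first crossover).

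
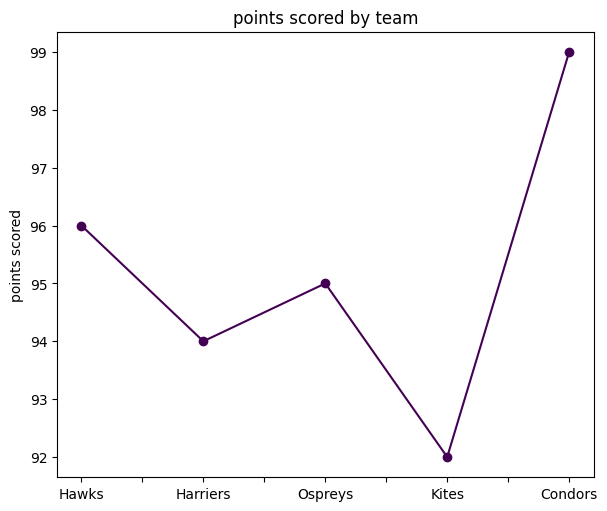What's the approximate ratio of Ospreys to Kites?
Ospreys ≈ 95, Kites ≈ 92; 95/92 ≈ 1.03.

≈ 1.03×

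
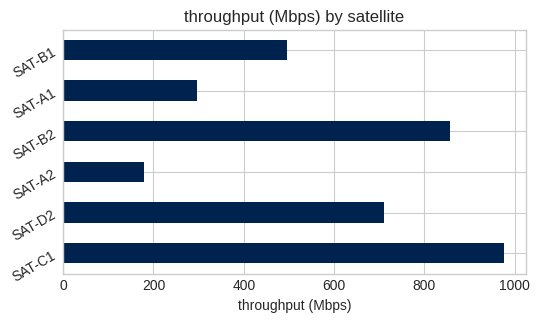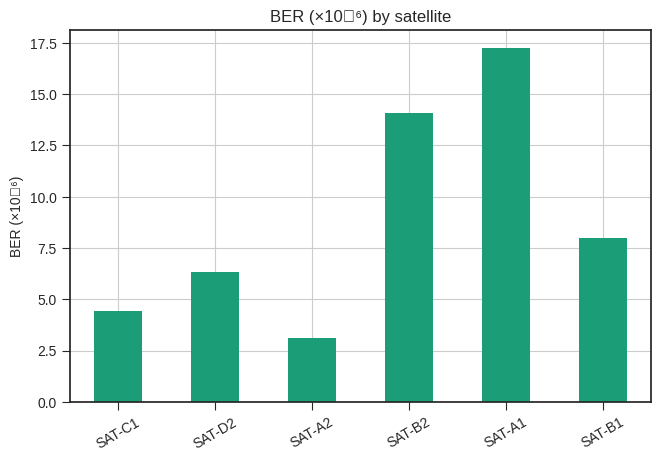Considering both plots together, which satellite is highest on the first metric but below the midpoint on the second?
Chart 2 median BER (×10⁻⁶) ≈ 8; below-median satellites: SAT-C1, SAT-D2, SAT-A2. Among those, SAT-C1 has the highest throughput (Mbps) (≈ 1000).

SAT-C1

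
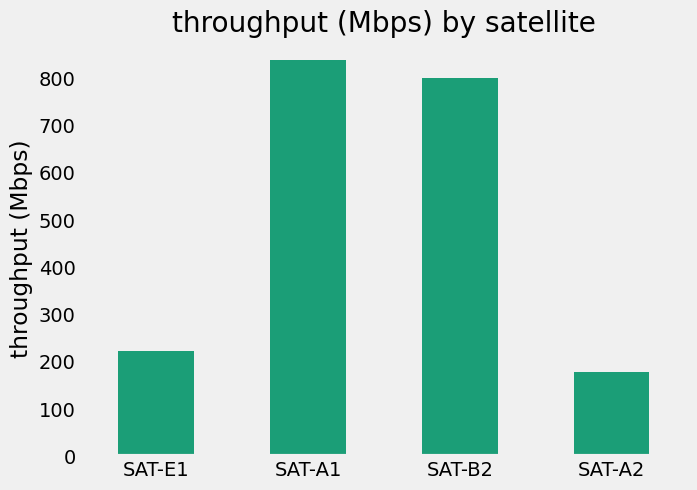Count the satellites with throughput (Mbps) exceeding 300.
2

Above 300: SAT-A1, SAT-B2.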